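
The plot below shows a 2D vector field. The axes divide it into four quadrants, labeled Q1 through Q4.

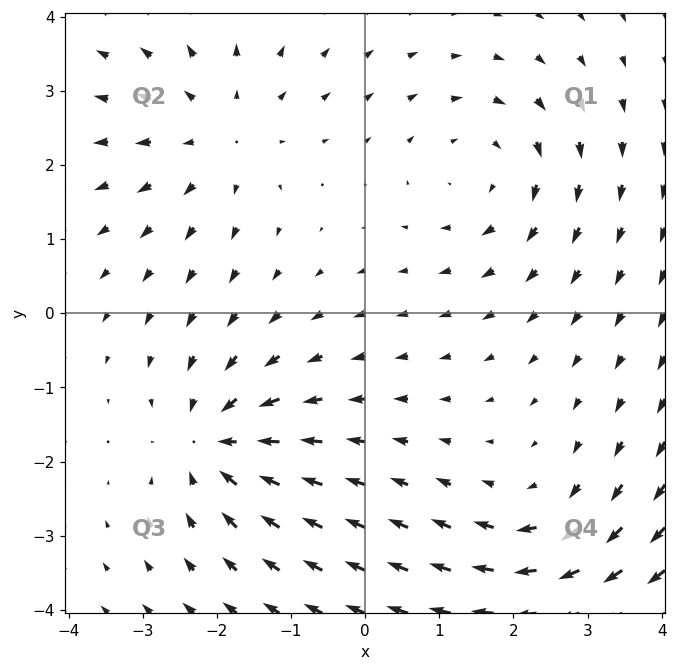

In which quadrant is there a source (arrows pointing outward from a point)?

Q2

The source sits at approximately (-2.0, 2.4), which lies in quadrant Q2. The divergence there is about +2, positive as expected for a source.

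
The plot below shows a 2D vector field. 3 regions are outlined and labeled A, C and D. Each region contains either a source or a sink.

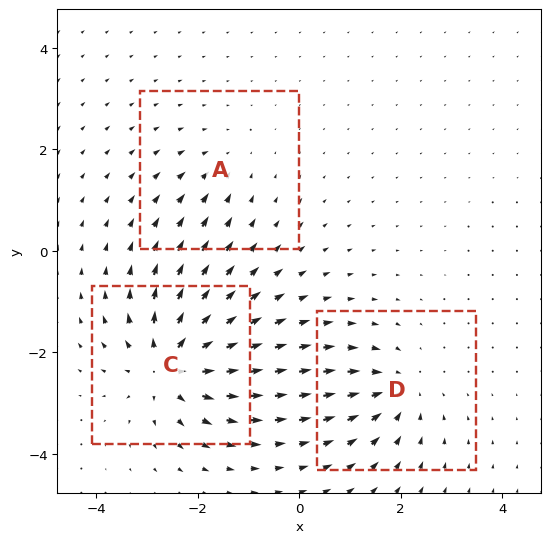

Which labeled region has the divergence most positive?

Divergence at each region's feature centre — A: about -2, C: about +6, D: about -4. Region C is most positive.

C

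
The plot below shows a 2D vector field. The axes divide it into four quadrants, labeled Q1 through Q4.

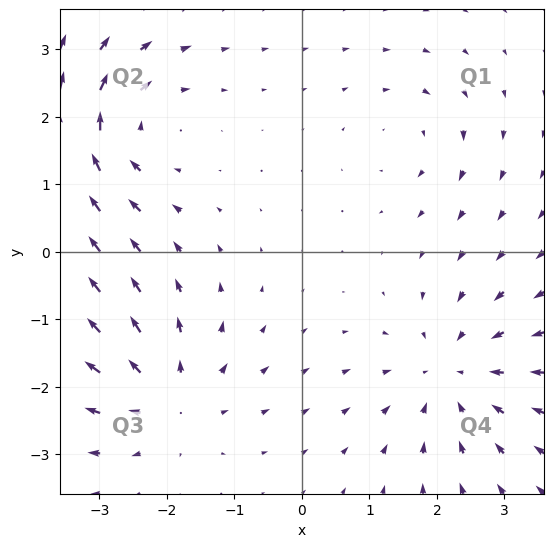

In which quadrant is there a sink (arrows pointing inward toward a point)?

Q4

The sink sits at approximately (2.2, -1.8), which lies in quadrant Q4. The divergence there is about -5, negative as expected for a sink.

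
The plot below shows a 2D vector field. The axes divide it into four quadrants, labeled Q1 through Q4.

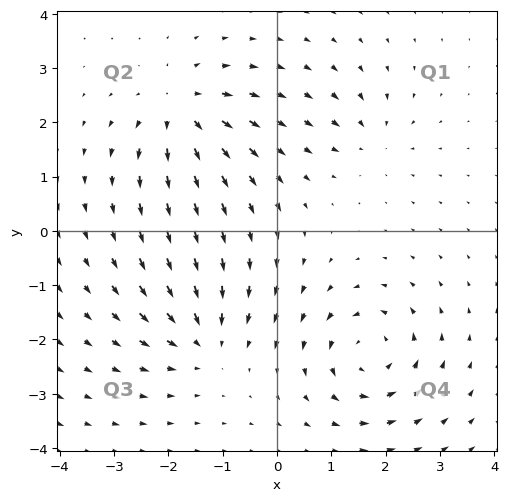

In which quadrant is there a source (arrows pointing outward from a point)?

Q2

The source sits at approximately (-1.8, 2.2), which lies in quadrant Q2. The divergence there is about +6, positive as expected for a source.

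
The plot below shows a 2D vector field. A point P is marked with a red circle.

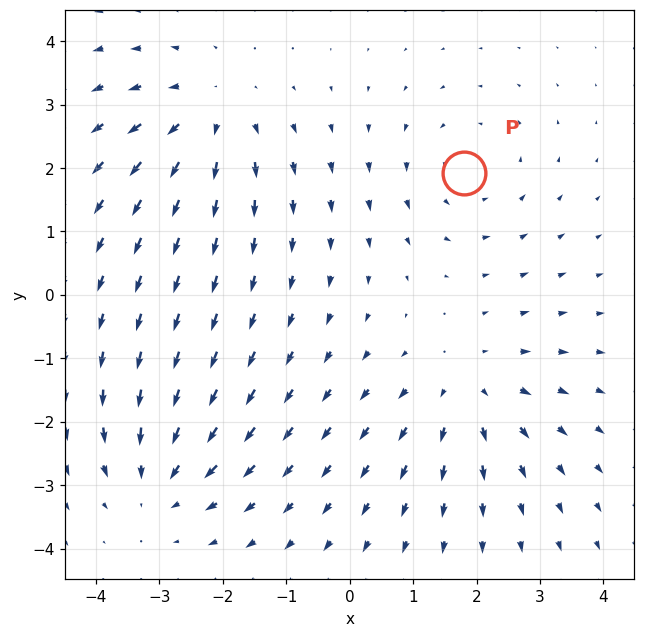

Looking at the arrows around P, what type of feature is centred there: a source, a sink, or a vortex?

At P (1.8, 1.9) the arrows circulate counterclockwise. Divergence ≈0, curl about +3 — near-zero divergence with nonzero curl is a vortex.

vortex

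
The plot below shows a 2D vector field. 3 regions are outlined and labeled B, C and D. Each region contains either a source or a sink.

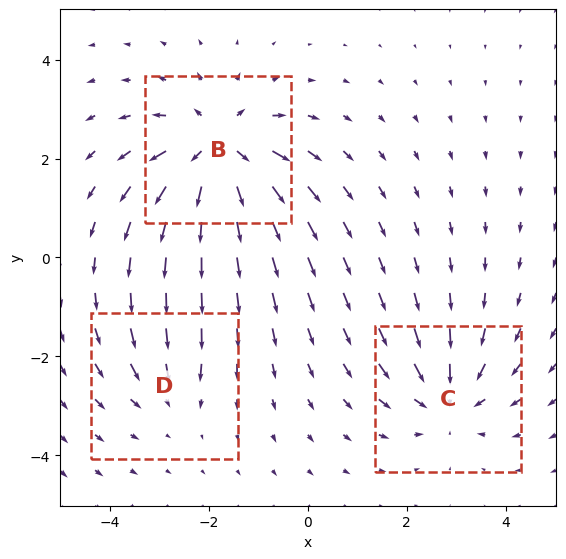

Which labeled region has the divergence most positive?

B

Divergence at each region's feature centre — B: about +5, C: about -3, D: about -2. Region B is most positive.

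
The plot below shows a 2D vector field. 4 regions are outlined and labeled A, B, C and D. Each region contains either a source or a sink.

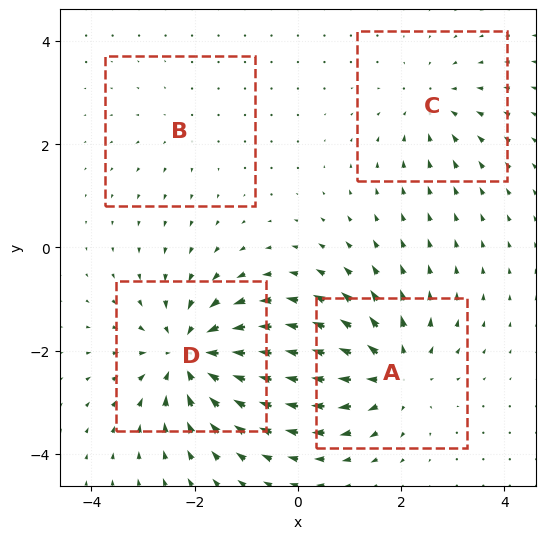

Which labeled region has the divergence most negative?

Divergence at each region's feature centre — A: about +5, B: about +2, C: about -3, D: about -6. Region D is most negative.

D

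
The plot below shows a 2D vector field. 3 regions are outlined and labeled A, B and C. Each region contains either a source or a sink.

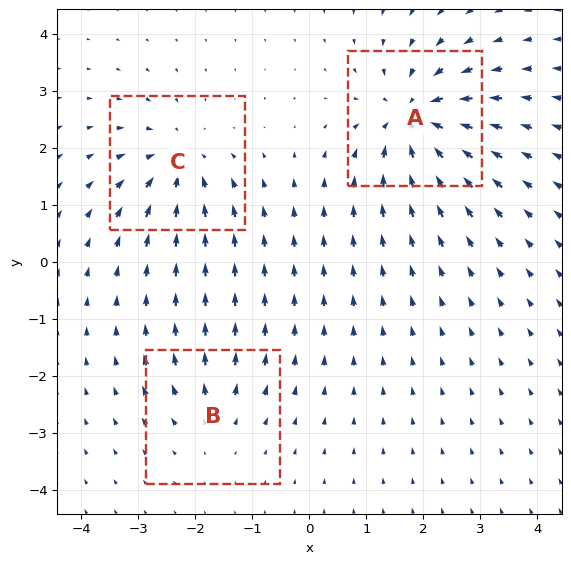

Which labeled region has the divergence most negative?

A

Divergence at each region's feature centre — A: about -6, B: about +2, C: about -4. Region A is most negative.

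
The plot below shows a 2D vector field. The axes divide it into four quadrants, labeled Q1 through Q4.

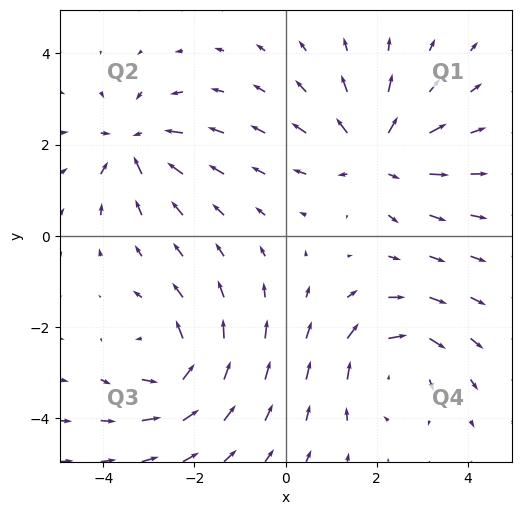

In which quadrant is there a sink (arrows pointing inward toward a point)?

The sink sits at approximately (-3.3, 2.0), which lies in quadrant Q2. The divergence there is about -4, negative as expected for a sink.

Q2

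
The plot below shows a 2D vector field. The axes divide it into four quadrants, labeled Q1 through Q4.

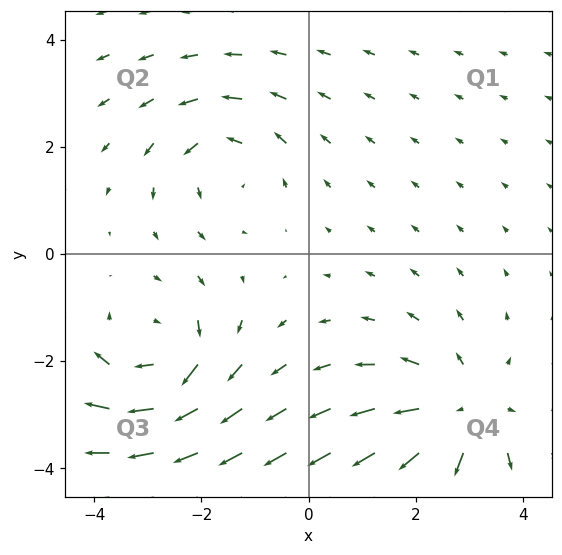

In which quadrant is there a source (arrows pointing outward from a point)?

Q4

The source sits at approximately (2.9, -3.0), which lies in quadrant Q4. The divergence there is about +4, positive as expected for a source.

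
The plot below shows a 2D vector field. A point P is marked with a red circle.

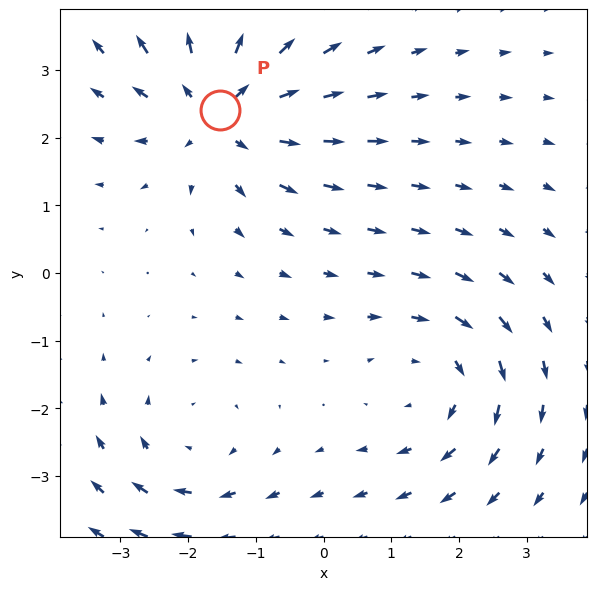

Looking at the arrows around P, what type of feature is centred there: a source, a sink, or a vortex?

source

At P (-1.5, 2.4) the arrows spread outward. Divergence about +5, curl ≈0 — positive divergence with near-zero curl is a source.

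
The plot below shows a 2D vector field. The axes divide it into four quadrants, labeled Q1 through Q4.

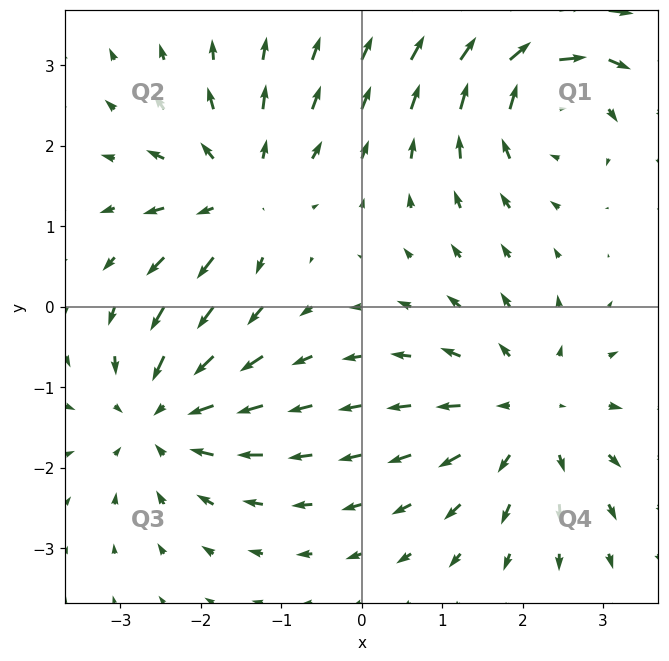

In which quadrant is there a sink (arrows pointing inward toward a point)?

Q3

The sink sits at approximately (-2.5, -1.3), which lies in quadrant Q3. The divergence there is about -4, negative as expected for a sink.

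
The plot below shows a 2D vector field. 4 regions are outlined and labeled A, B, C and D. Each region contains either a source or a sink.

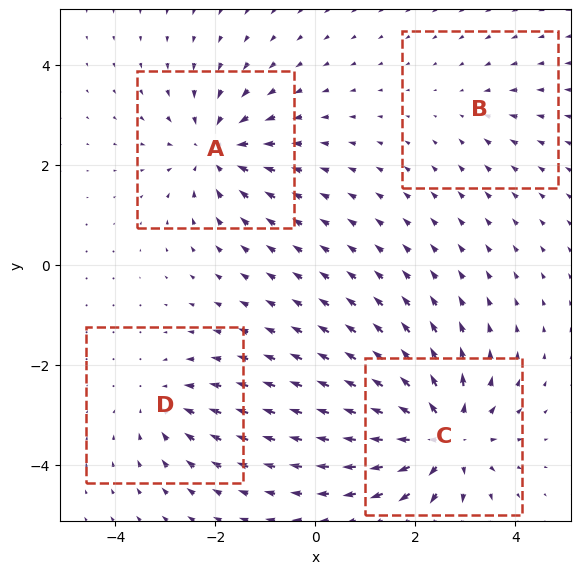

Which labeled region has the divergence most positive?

Divergence at each region's feature centre — A: about -5, B: about -2, C: about +7, D: about -3. Region C is most positive.

C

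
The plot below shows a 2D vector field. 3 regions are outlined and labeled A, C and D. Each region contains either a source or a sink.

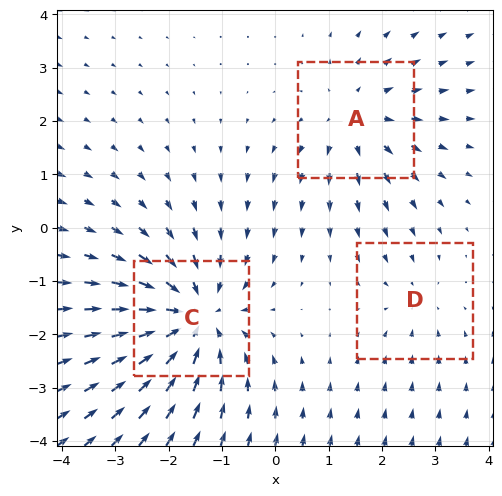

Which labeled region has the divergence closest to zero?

Divergence at each region's feature centre — A: about +3, C: about -5, D: about -2. Region D is closest to zero.

D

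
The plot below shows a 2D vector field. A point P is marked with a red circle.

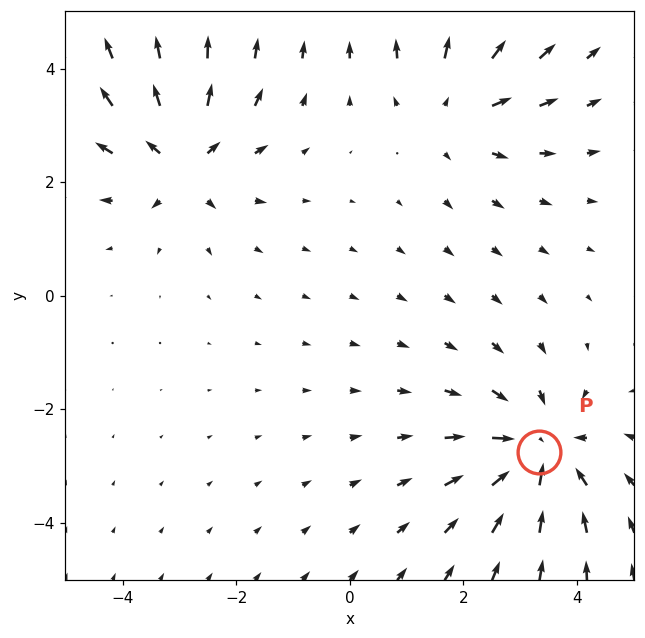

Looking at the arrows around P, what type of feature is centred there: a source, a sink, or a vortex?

sink

At P (3.3, -2.8) the arrows converge inward. Divergence about -4, curl ≈0 — negative divergence with near-zero curl is a sink.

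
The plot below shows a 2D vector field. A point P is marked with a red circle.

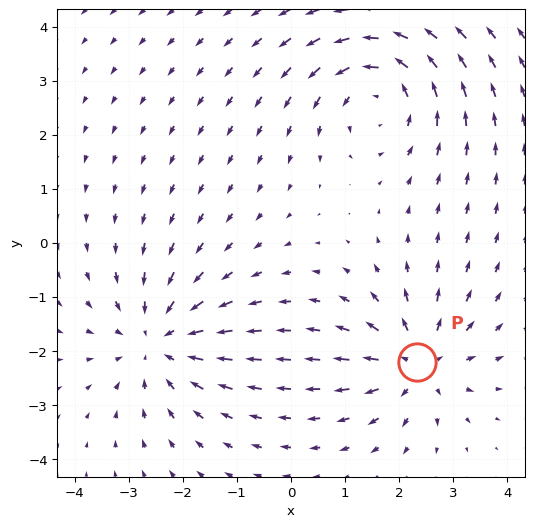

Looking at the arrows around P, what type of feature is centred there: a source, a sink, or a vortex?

At P (2.3, -2.2) the arrows spread outward. Divergence about +5, curl ≈0 — positive divergence with near-zero curl is a source.

source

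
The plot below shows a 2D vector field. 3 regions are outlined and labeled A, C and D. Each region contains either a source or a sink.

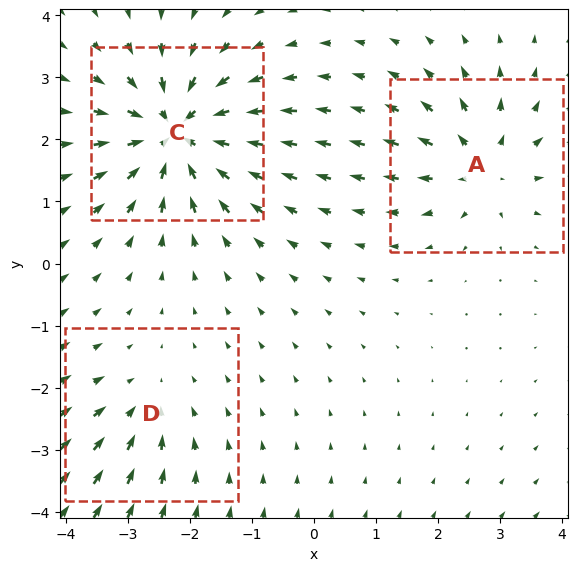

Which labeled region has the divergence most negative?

Divergence at each region's feature centre — A: about +4, C: about -6, D: about -2. Region C is most negative.

C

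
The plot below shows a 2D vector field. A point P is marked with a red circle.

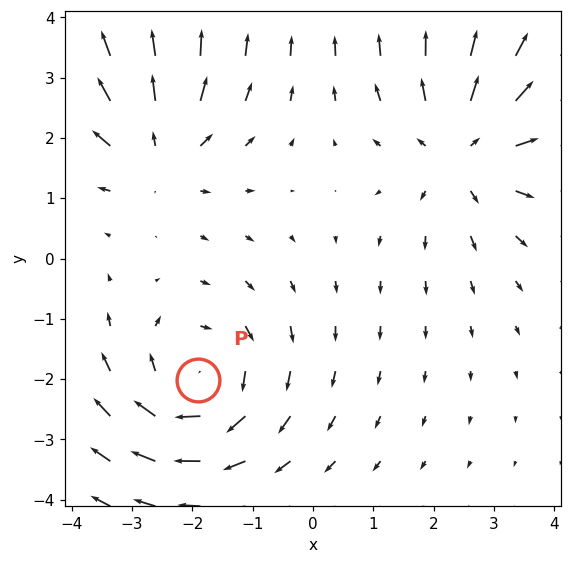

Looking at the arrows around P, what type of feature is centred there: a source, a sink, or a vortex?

vortex

At P (-1.9, -2.0) the arrows circulate clockwise. Divergence ≈0, curl about -3 — near-zero divergence with nonzero curl is a vortex.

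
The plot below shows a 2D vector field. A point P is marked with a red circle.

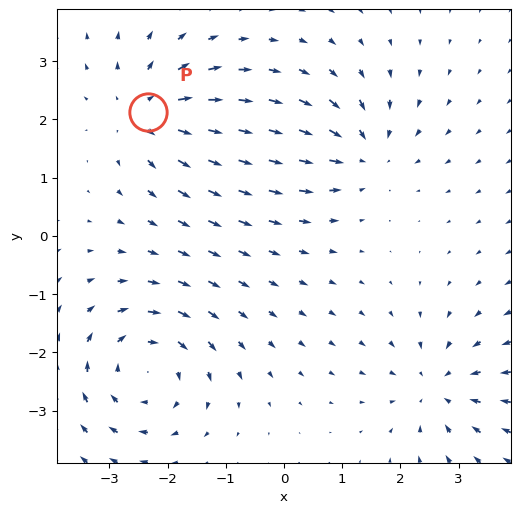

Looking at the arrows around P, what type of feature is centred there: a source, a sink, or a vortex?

source

At P (-2.3, 2.1) the arrows spread outward. Divergence about +4, curl ≈0 — positive divergence with near-zero curl is a source.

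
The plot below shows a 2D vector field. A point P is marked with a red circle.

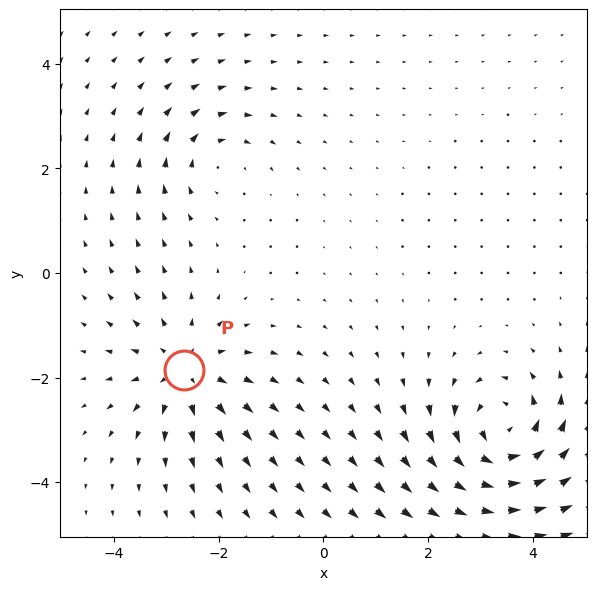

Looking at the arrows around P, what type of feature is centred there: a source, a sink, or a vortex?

source

At P (-2.7, -1.9) the arrows spread outward. Divergence about +4, curl ≈0 — positive divergence with near-zero curl is a source.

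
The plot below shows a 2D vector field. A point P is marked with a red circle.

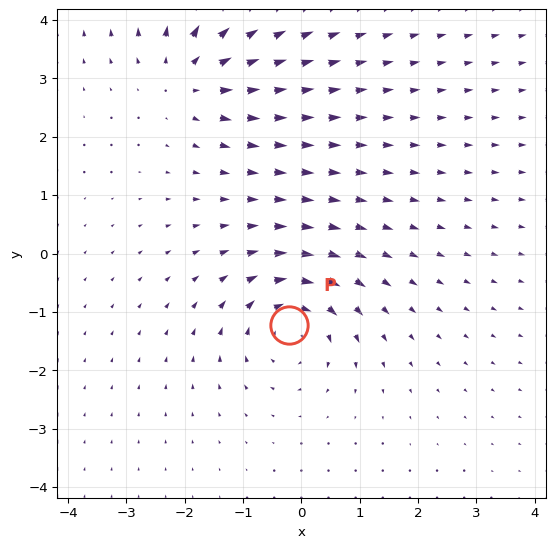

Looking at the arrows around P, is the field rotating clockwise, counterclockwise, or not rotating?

clockwise

Near P at (-0.2, -1.2) the arrows circulate clockwise. The curl (z-component) there is about -5; negative curl means clockwise rotation.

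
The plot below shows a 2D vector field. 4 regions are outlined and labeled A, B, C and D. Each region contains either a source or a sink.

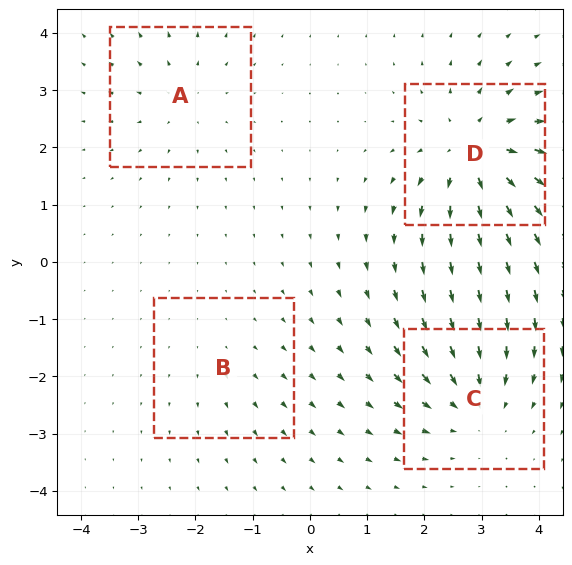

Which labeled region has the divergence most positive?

D

Divergence at each region's feature centre — A: about +3, B: about +2, C: about -5, D: about +7. Region D is most positive.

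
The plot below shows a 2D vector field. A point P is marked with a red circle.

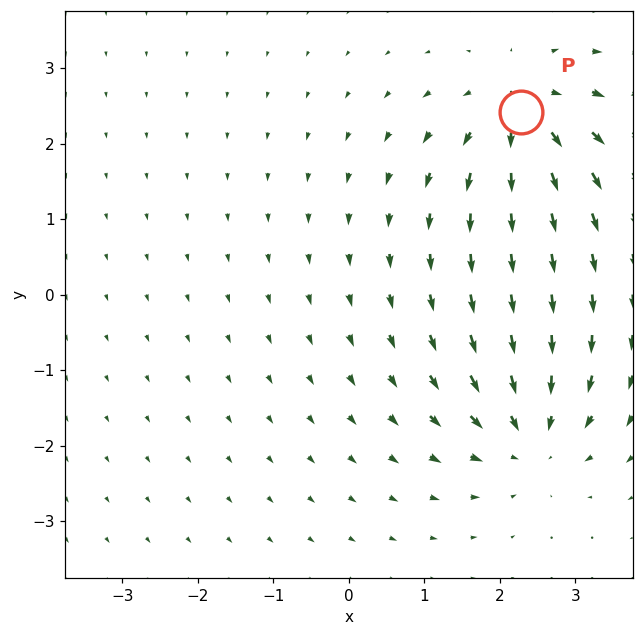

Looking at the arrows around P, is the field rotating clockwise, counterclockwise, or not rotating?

not rotating

Near P at (2.3, 2.4) the arrows show no circulation. The curl there is ≈0.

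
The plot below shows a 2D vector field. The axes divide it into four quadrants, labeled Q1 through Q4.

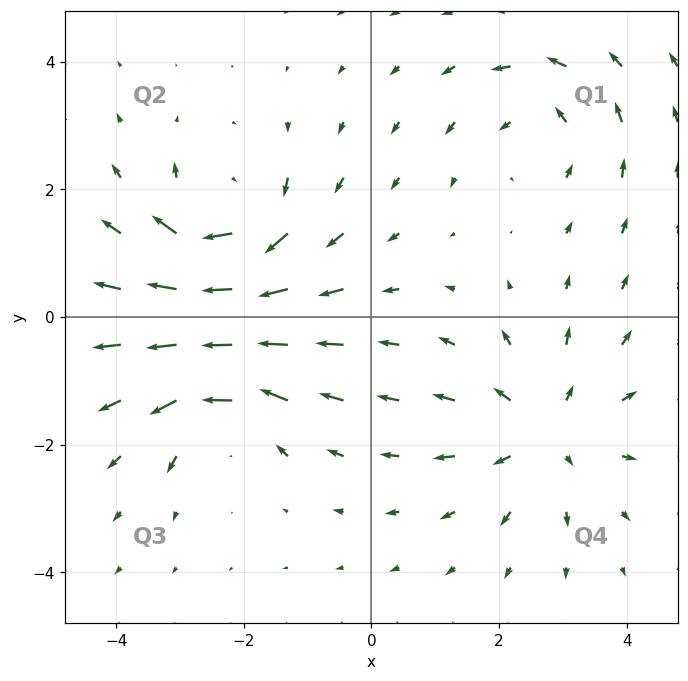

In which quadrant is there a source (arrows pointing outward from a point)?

Q4

The source sits at approximately (2.7, -1.8), which lies in quadrant Q4. The divergence there is about +4, positive as expected for a source.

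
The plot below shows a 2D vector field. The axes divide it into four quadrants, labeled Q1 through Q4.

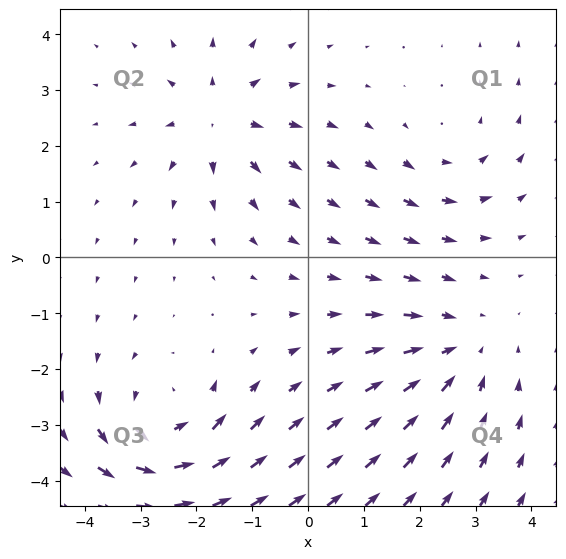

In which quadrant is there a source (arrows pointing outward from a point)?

The source sits at approximately (-1.6, 2.5), which lies in quadrant Q2. The divergence there is about +4, positive as expected for a source.

Q2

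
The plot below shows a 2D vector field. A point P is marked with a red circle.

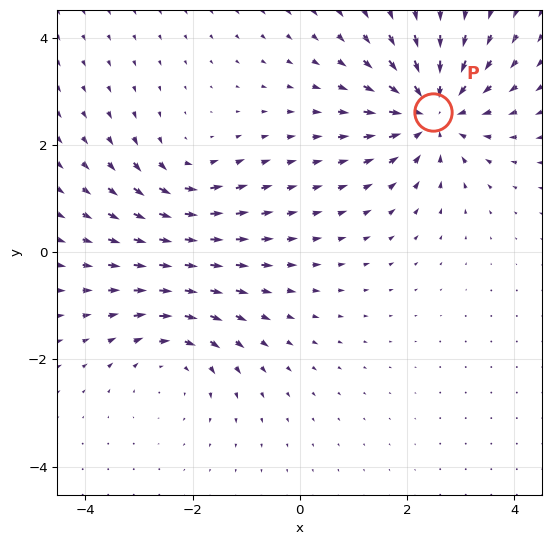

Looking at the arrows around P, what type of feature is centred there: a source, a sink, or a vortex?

sink

At P (2.5, 2.6) the arrows converge inward. Divergence about -5, curl ≈0 — negative divergence with near-zero curl is a sink.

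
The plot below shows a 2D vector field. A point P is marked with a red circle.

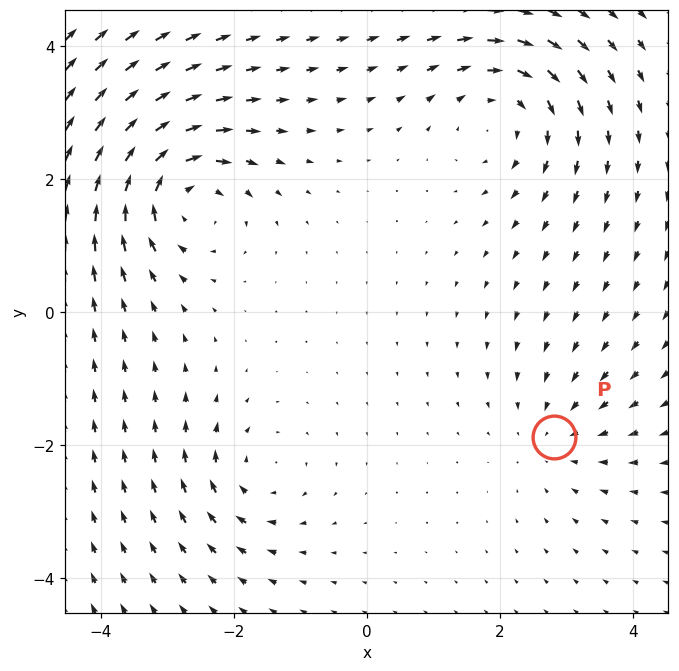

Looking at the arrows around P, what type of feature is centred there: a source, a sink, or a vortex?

At P (2.8, -1.9) the arrows converge inward. Divergence about -3, curl ≈0 — negative divergence with near-zero curl is a sink.

sink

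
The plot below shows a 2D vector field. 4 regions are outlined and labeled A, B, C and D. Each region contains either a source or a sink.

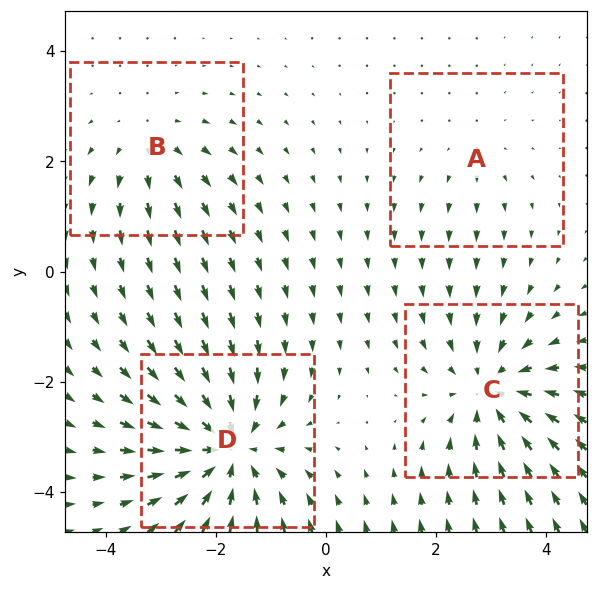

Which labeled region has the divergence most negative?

Divergence at each region's feature centre — A: about +2, B: about +3, C: about -5, D: about -6. Region D is most negative.

D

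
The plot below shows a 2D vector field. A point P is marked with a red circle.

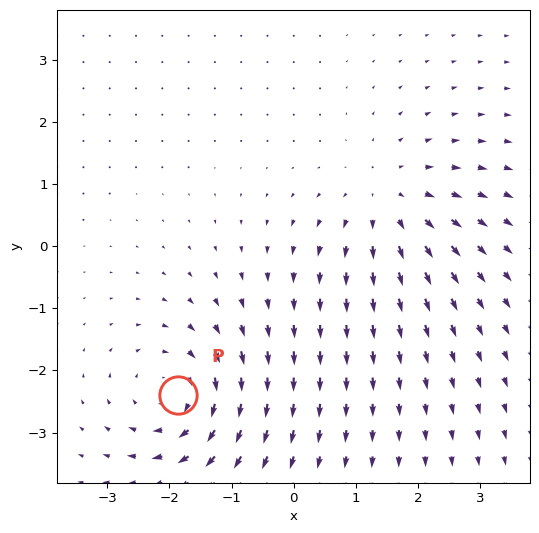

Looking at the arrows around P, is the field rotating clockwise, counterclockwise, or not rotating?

Near P at (-1.9, -2.4) the arrows circulate clockwise. The curl (z-component) there is about -5; negative curl means clockwise rotation.

clockwise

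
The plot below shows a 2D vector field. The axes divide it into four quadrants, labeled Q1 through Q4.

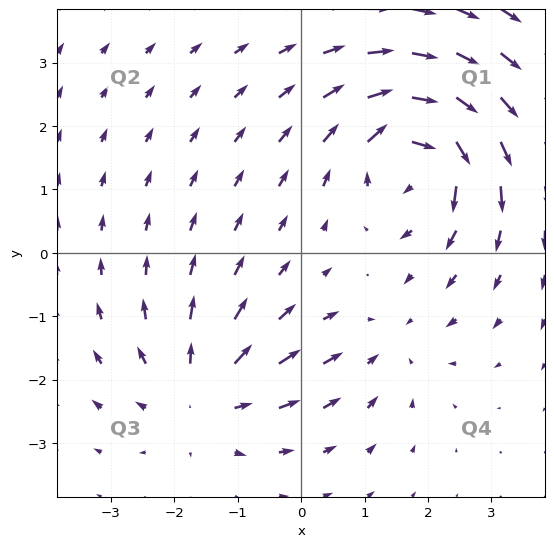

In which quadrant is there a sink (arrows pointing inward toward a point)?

The sink sits at approximately (1.4, -1.4), which lies in quadrant Q4. The divergence there is about -3, negative as expected for a sink.

Q4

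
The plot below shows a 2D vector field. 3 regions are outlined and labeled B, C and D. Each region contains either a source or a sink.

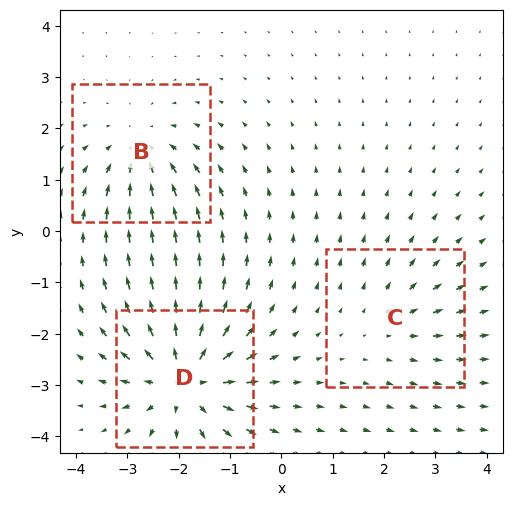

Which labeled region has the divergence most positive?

Divergence at each region's feature centre — B: about -3, C: about +2, D: about +5. Region D is most positive.

D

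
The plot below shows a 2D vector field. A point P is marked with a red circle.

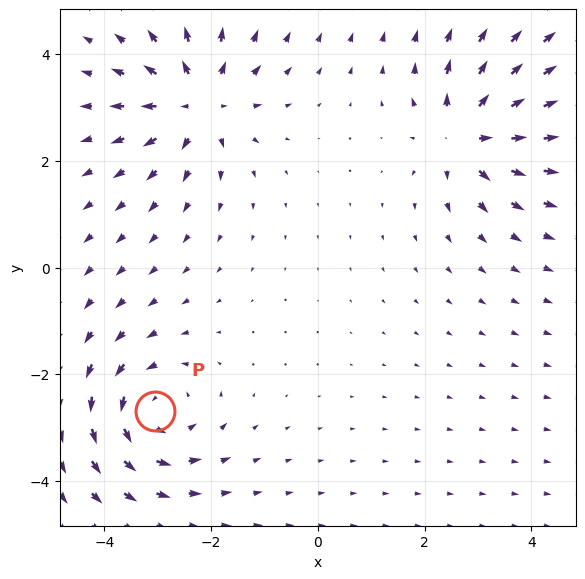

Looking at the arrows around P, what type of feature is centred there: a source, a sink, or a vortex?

vortex

At P (-3.0, -2.7) the arrows circulate counterclockwise. Divergence ≈0, curl about +5 — near-zero divergence with nonzero curl is a vortex.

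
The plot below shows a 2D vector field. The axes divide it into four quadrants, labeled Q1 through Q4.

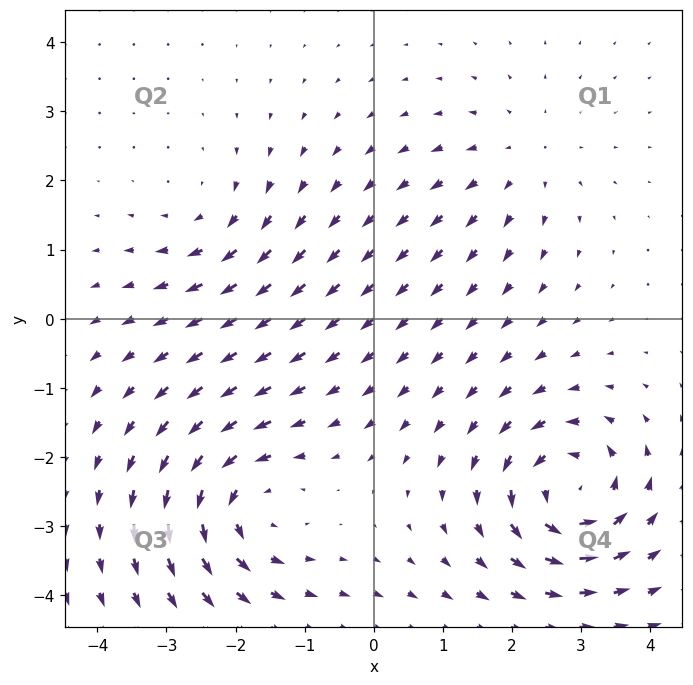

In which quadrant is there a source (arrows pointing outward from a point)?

The source sits at approximately (2.1, 2.3), which lies in quadrant Q1. The divergence there is about +2, positive as expected for a source.

Q1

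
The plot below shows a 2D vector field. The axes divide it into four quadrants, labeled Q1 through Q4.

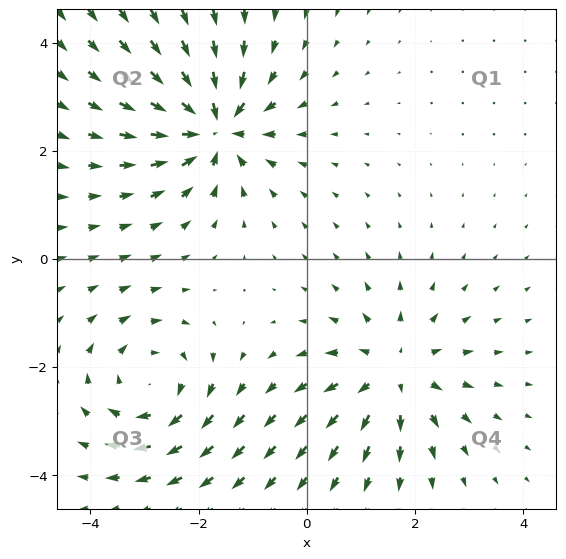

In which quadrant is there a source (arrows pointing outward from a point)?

Q4

The source sits at approximately (1.6, -2.1), which lies in quadrant Q4. The divergence there is about +3, positive as expected for a source.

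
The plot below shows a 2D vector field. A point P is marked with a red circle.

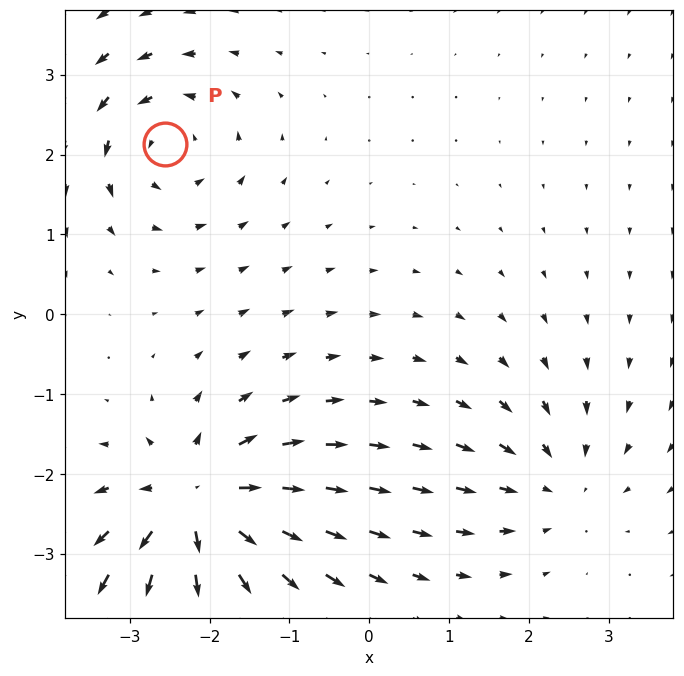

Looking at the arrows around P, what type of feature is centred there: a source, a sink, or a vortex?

vortex

At P (-2.6, 2.1) the arrows circulate counterclockwise. Divergence ≈0, curl about +4 — near-zero divergence with nonzero curl is a vortex.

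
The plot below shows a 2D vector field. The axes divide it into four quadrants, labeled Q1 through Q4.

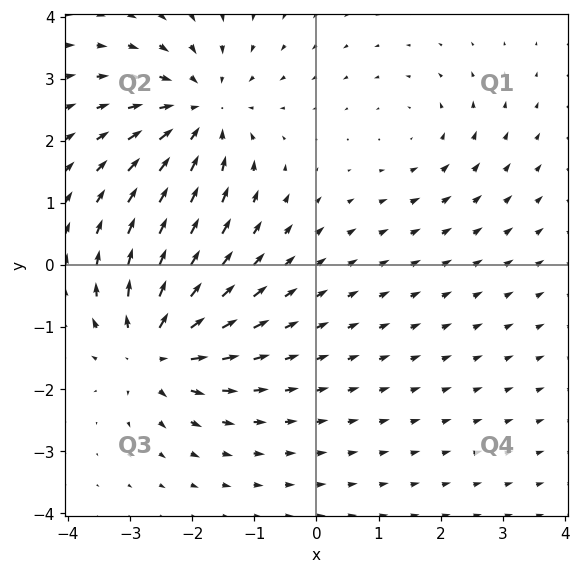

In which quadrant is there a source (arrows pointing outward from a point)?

The source sits at approximately (-2.6, -1.3), which lies in quadrant Q3. The divergence there is about +6, positive as expected for a source.

Q3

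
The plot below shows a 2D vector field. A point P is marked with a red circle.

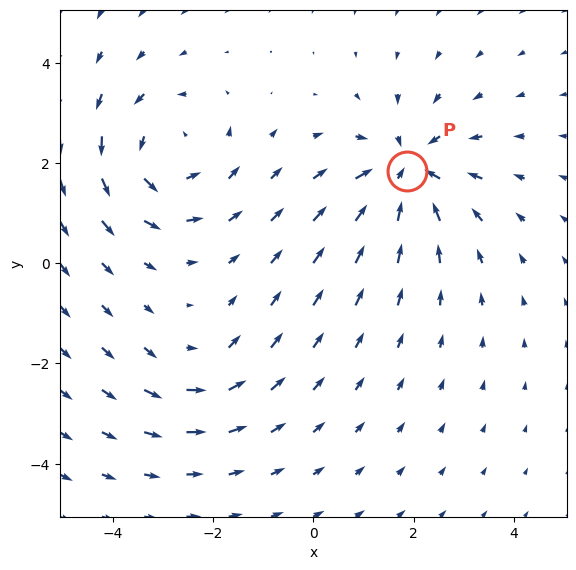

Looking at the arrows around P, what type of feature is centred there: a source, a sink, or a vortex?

sink

At P (1.9, 1.8) the arrows converge inward. Divergence about -5, curl ≈0 — negative divergence with near-zero curl is a sink.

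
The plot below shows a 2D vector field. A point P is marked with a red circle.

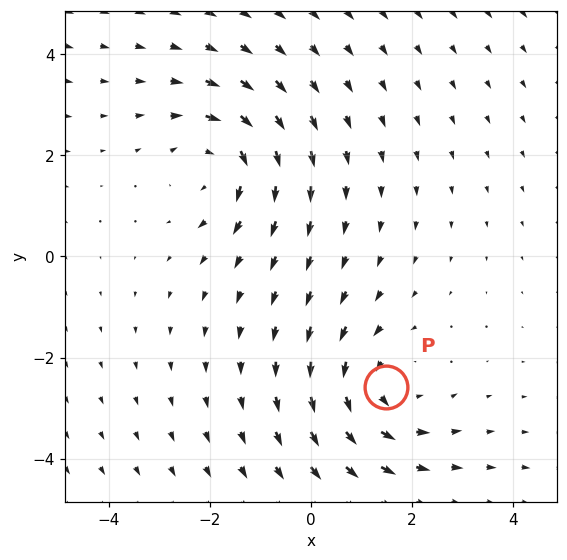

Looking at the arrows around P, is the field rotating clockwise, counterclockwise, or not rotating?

counterclockwise

Near P at (1.5, -2.6) the arrows circulate counterclockwise. The curl (z-component) there is about +2; positive curl means counterclockwise rotation.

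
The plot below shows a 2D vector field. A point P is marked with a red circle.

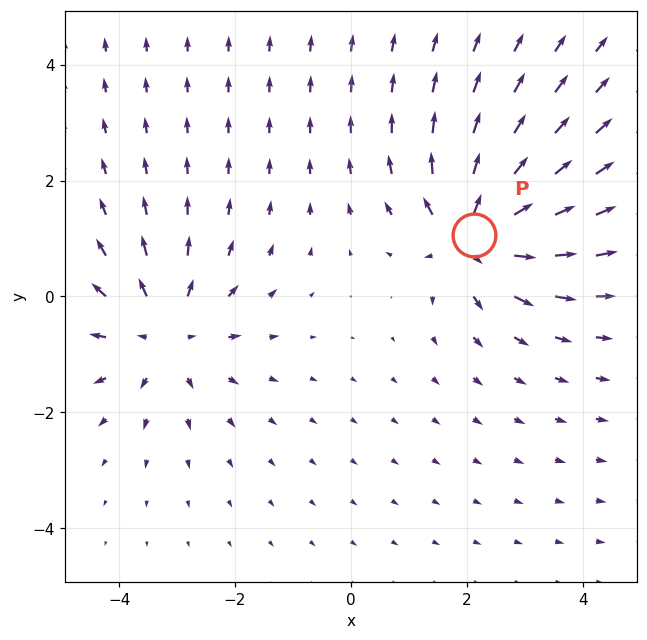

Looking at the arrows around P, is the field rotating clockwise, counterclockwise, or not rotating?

Near P at (2.1, 1.1) the arrows show no circulation. The curl there is ≈0.

not rotating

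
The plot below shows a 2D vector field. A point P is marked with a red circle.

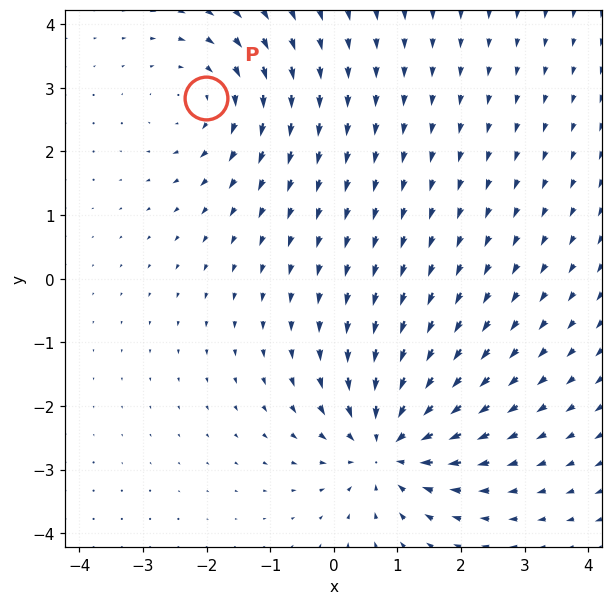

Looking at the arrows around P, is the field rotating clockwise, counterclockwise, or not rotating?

clockwise

Near P at (-2.0, 2.8) the arrows circulate clockwise. The curl (z-component) there is about -2; negative curl means clockwise rotation.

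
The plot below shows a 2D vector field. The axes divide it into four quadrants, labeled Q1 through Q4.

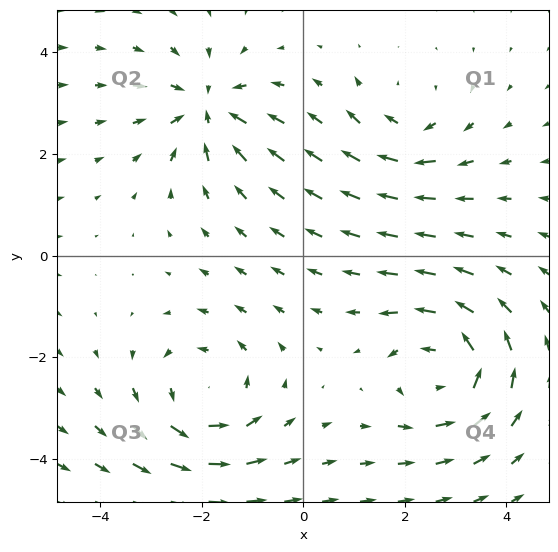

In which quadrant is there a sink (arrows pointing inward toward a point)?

The sink sits at approximately (-1.9, 2.9), which lies in quadrant Q2. The divergence there is about -5, negative as expected for a sink.

Q2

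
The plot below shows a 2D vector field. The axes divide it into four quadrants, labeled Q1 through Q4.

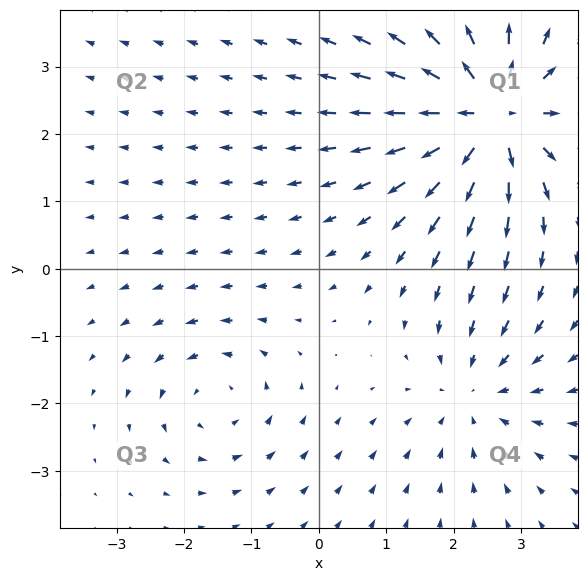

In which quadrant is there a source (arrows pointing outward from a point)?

Q1

The source sits at approximately (2.5, 2.3), which lies in quadrant Q1. The divergence there is about +7, positive as expected for a source.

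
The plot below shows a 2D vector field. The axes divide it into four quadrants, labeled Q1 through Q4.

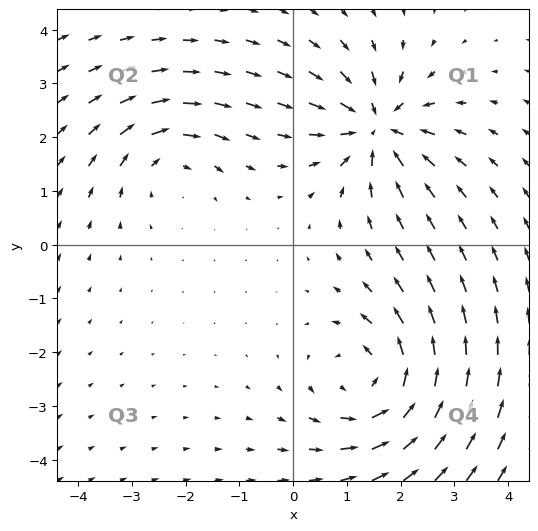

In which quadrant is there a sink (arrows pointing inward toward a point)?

The sink sits at approximately (1.6, 2.2), which lies in quadrant Q1. The divergence there is about -6, negative as expected for a sink.

Q1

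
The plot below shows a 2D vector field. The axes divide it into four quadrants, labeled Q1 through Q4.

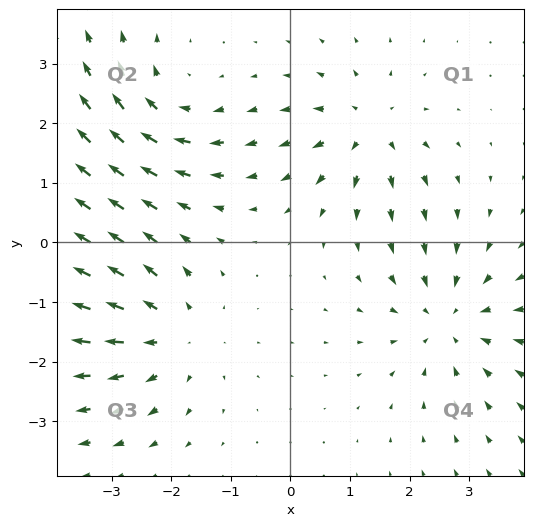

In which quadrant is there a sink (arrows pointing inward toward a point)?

Q4

The sink sits at approximately (2.7, -1.3), which lies in quadrant Q4. The divergence there is about -4, negative as expected for a sink.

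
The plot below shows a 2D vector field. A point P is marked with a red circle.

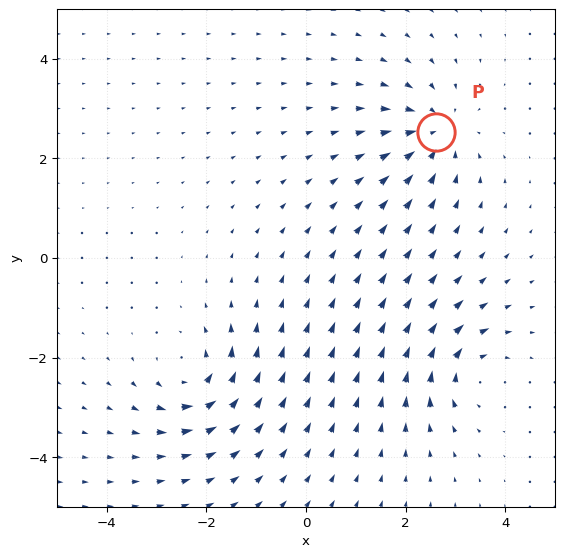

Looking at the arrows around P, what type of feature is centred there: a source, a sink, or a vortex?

sink

At P (2.6, 2.5) the arrows converge inward. Divergence about -4, curl ≈0 — negative divergence with near-zero curl is a sink.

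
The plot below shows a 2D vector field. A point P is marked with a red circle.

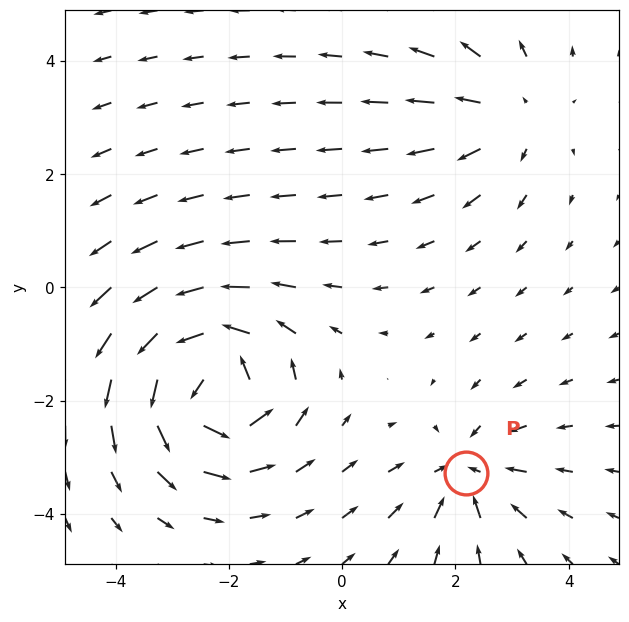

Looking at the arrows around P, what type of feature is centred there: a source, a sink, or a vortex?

sink

At P (2.2, -3.3) the arrows converge inward. Divergence about -3, curl ≈0 — negative divergence with near-zero curl is a sink.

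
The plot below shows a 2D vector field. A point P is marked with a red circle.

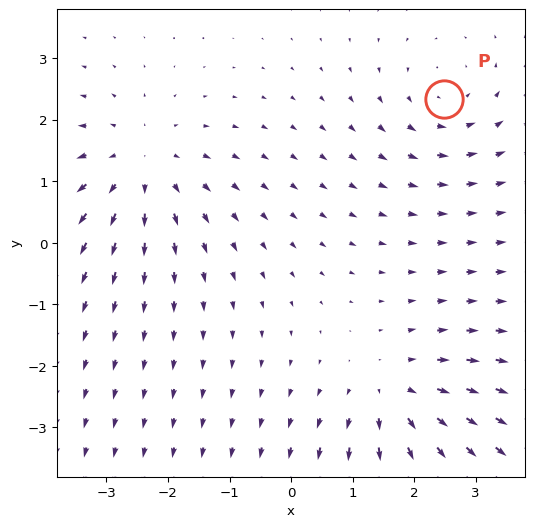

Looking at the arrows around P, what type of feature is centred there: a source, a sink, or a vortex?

At P (2.5, 2.3) the arrows circulate counterclockwise. Divergence ≈0, curl about +3 — near-zero divergence with nonzero curl is a vortex.

vortex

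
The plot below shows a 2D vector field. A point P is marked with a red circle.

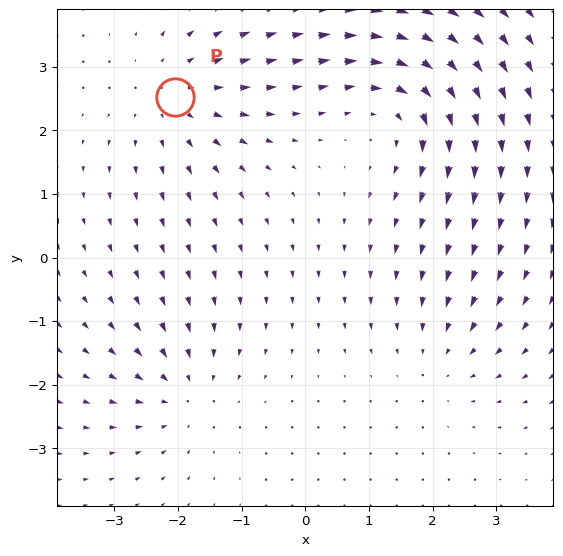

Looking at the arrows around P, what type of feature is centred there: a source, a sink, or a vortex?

source

At P (-2.1, 2.5) the arrows spread outward. Divergence about +3, curl ≈0 — positive divergence with near-zero curl is a source.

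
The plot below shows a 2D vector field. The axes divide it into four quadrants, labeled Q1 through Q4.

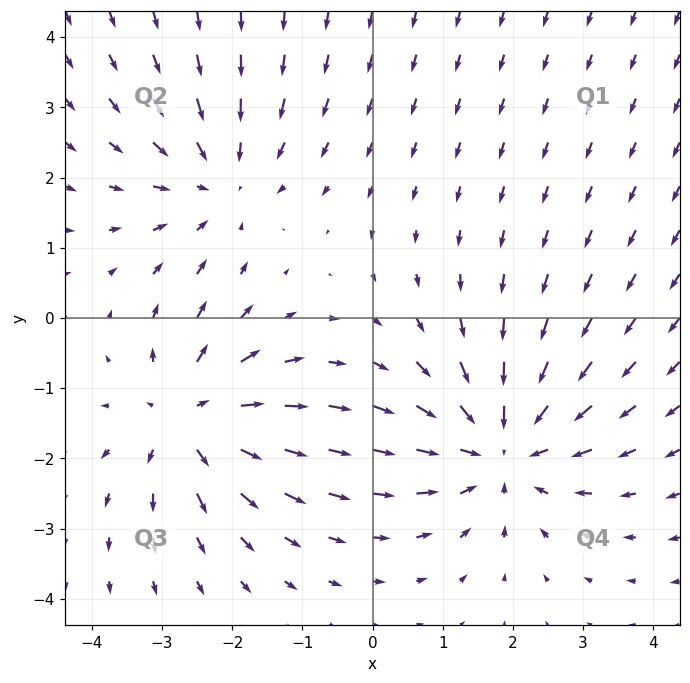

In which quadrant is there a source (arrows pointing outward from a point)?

Q3

The source sits at approximately (-2.6, -1.4), which lies in quadrant Q3. The divergence there is about +4, positive as expected for a source.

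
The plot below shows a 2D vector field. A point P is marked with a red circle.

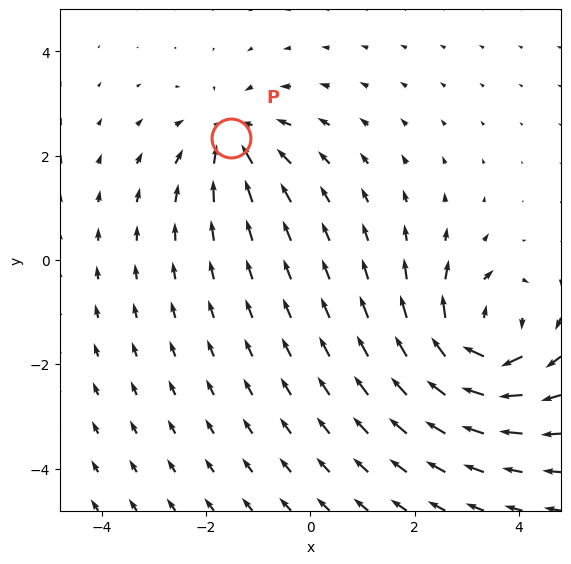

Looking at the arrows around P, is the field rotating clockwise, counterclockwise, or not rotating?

Near P at (-1.5, 2.3) the arrows show no circulation. The curl there is ≈0.

not rotating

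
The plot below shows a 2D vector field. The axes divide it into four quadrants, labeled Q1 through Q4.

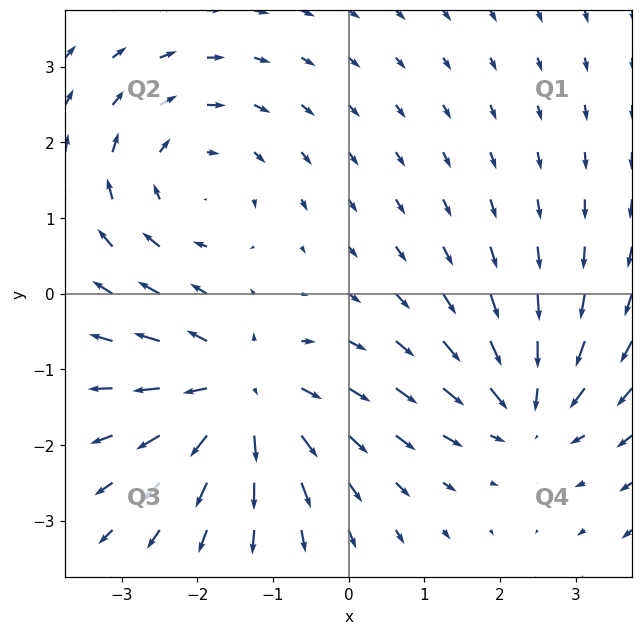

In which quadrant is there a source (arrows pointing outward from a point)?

Q3

The source sits at approximately (-1.4, -1.3), which lies in quadrant Q3. The divergence there is about +5, positive as expected for a source.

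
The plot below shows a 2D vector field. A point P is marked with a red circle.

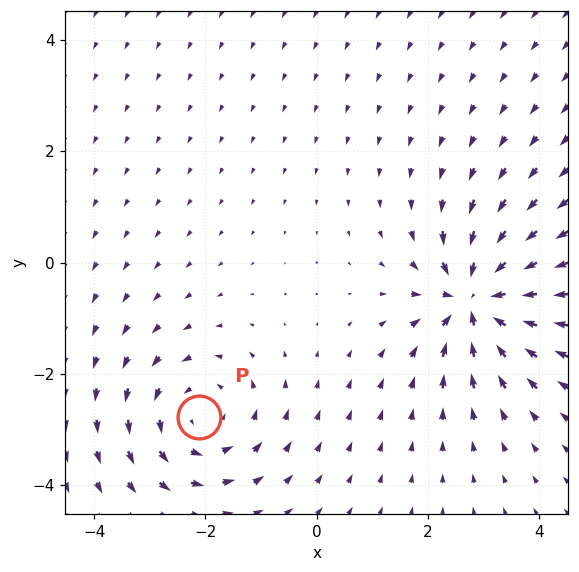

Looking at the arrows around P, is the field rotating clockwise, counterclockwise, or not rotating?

counterclockwise

Near P at (-2.1, -2.8) the arrows circulate counterclockwise. The curl (z-component) there is about +4; positive curl means counterclockwise rotation.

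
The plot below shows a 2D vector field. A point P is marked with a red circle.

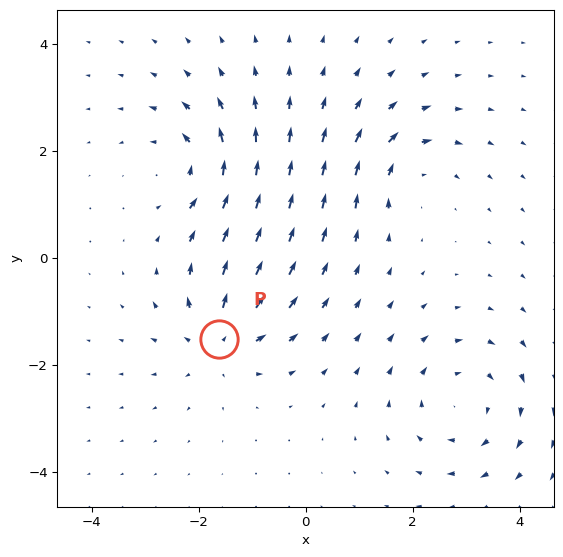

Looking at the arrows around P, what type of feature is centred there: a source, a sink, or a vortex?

At P (-1.6, -1.5) the arrows spread outward. Divergence about +5, curl ≈0 — positive divergence with near-zero curl is a source.

source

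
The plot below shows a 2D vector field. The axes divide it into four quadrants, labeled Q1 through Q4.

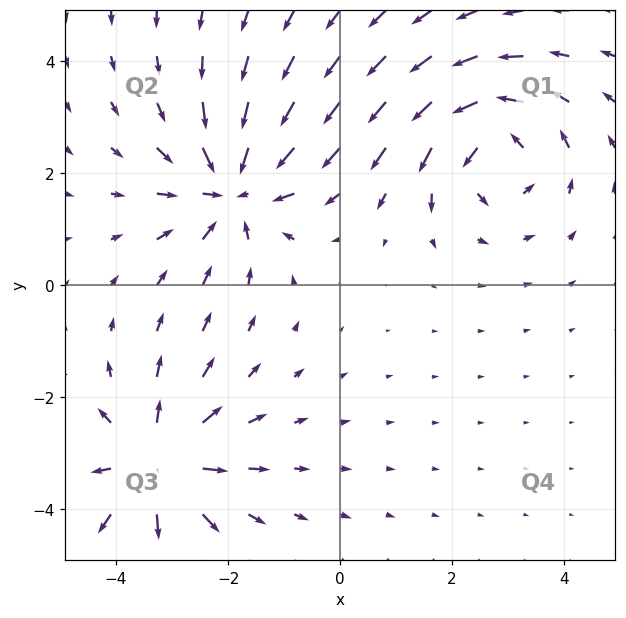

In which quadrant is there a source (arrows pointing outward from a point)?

Q3

The source sits at approximately (-3.3, -3.2), which lies in quadrant Q3. The divergence there is about +4, positive as expected for a source.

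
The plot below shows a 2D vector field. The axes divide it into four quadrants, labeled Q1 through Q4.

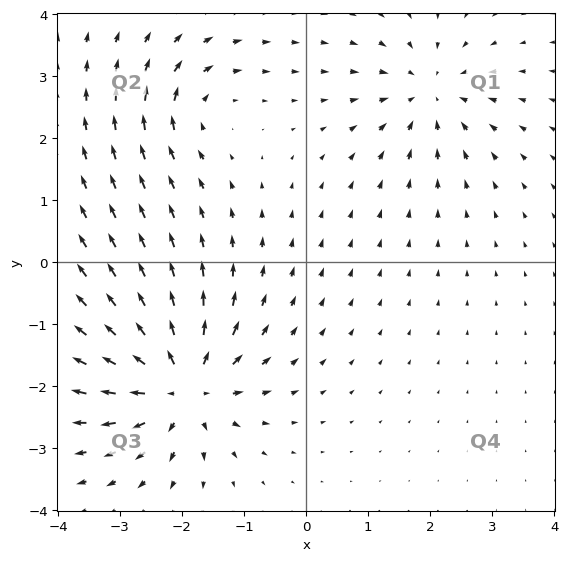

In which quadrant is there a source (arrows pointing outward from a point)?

Q3

The source sits at approximately (-2.0, -2.0), which lies in quadrant Q3. The divergence there is about +6, positive as expected for a source.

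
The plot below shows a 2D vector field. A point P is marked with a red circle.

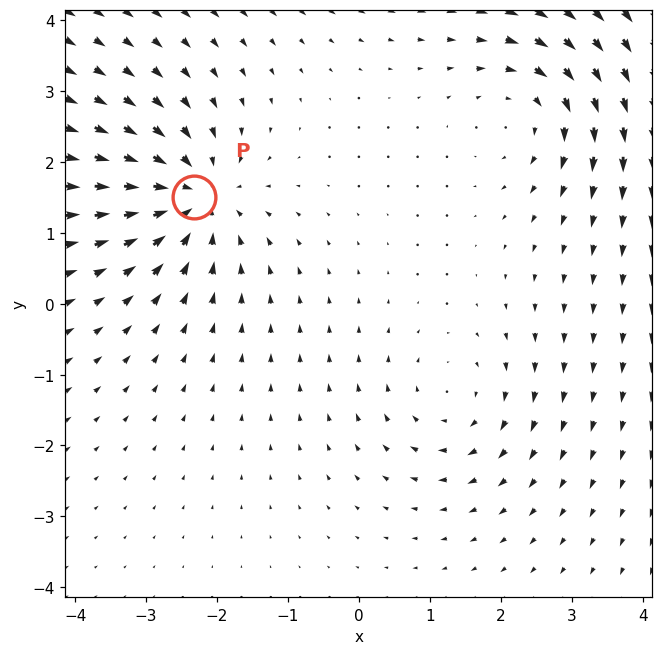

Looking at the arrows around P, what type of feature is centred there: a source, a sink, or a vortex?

At P (-2.3, 1.5) the arrows converge inward. Divergence about -5, curl ≈0 — negative divergence with near-zero curl is a sink.

sink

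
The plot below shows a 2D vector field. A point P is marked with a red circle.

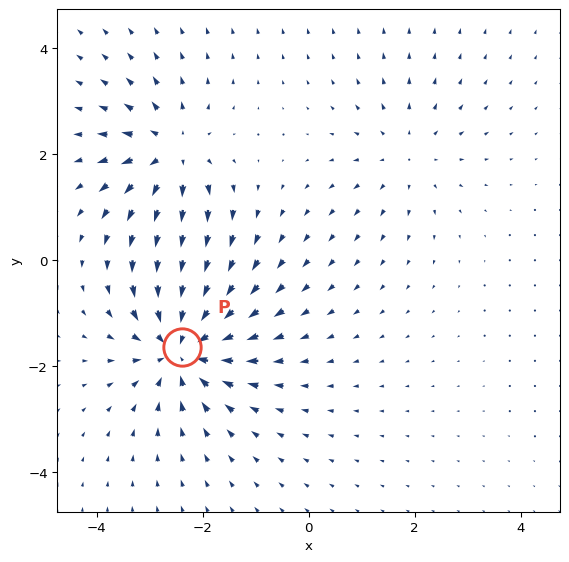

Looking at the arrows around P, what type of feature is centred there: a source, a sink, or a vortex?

sink

At P (-2.4, -1.6) the arrows converge inward. Divergence about -6, curl ≈0 — negative divergence with near-zero curl is a sink.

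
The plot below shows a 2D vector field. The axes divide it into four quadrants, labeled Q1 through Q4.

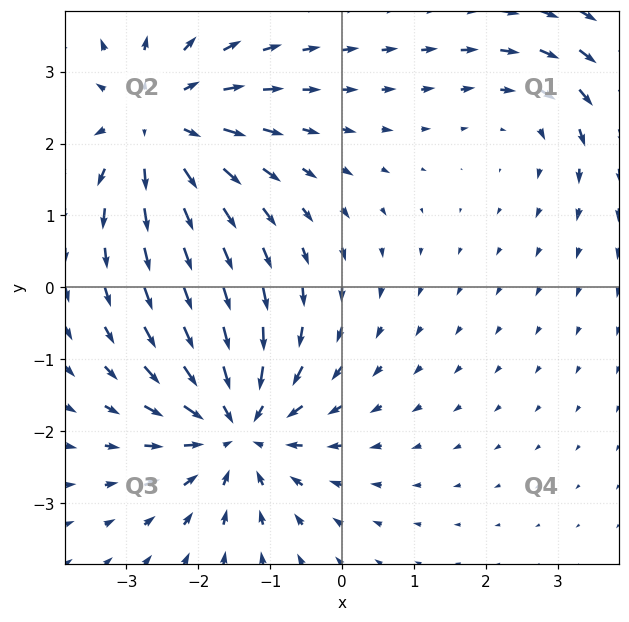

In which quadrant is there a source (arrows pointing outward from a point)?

Q2

The source sits at approximately (-2.6, 2.3), which lies in quadrant Q2. The divergence there is about +4, positive as expected for a source.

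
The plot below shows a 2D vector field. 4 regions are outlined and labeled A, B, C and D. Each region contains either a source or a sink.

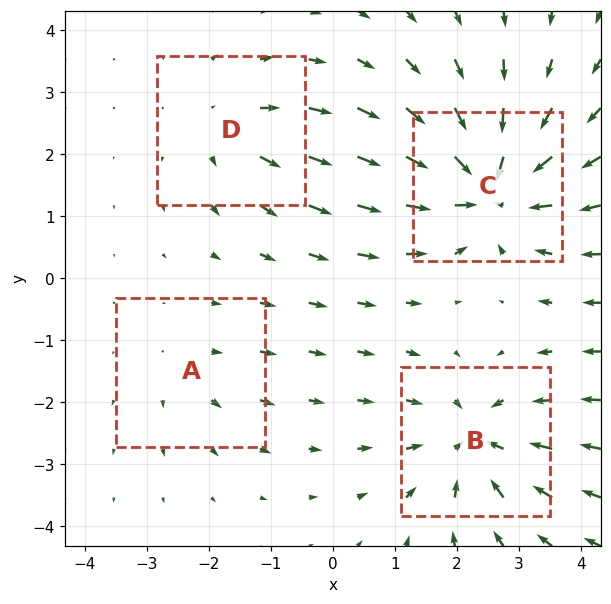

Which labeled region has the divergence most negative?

Divergence at each region's feature centre — A: about +2, B: about -5, C: about -7, D: about +3. Region C is most negative.

C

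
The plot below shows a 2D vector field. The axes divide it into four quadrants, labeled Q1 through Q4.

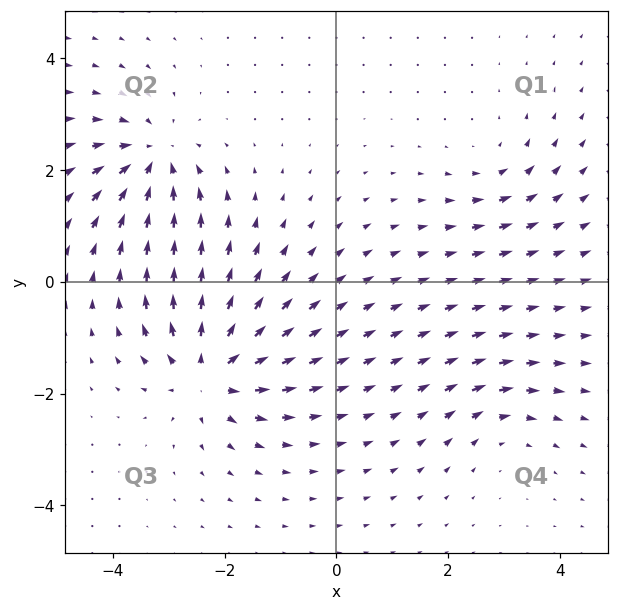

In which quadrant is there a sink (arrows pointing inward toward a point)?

The sink sits at approximately (-3.3, 2.2), which lies in quadrant Q2. The divergence there is about -6, negative as expected for a sink.

Q2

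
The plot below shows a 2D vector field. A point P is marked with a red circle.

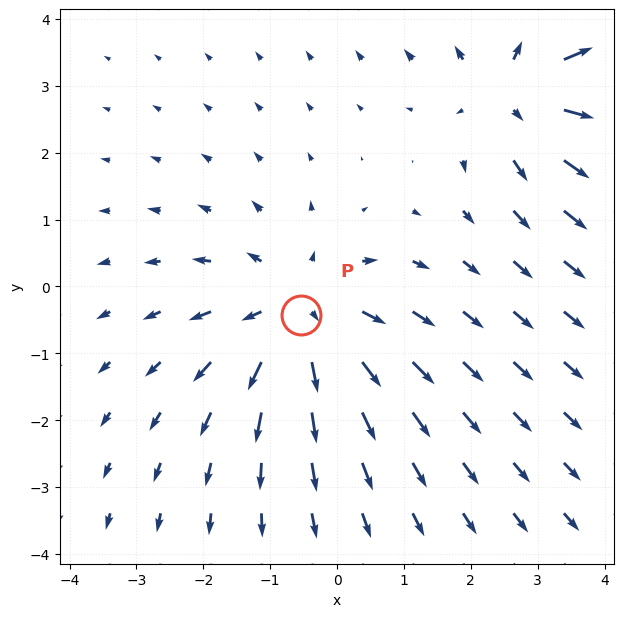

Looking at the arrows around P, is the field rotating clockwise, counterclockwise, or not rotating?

Near P at (-0.5, -0.4) the arrows show no circulation. The curl there is ≈0.

not rotating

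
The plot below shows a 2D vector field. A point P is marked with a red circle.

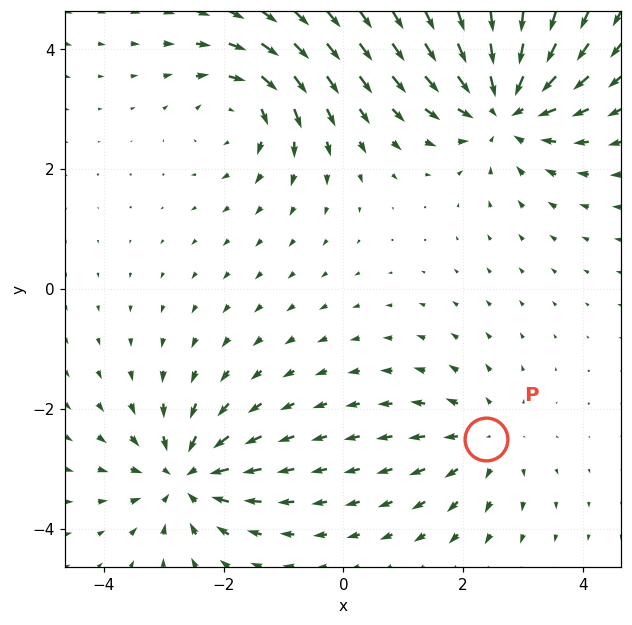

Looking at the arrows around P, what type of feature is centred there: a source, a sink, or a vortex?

At P (2.4, -2.5) the arrows spread outward. Divergence about +3, curl ≈0 — positive divergence with near-zero curl is a source.

source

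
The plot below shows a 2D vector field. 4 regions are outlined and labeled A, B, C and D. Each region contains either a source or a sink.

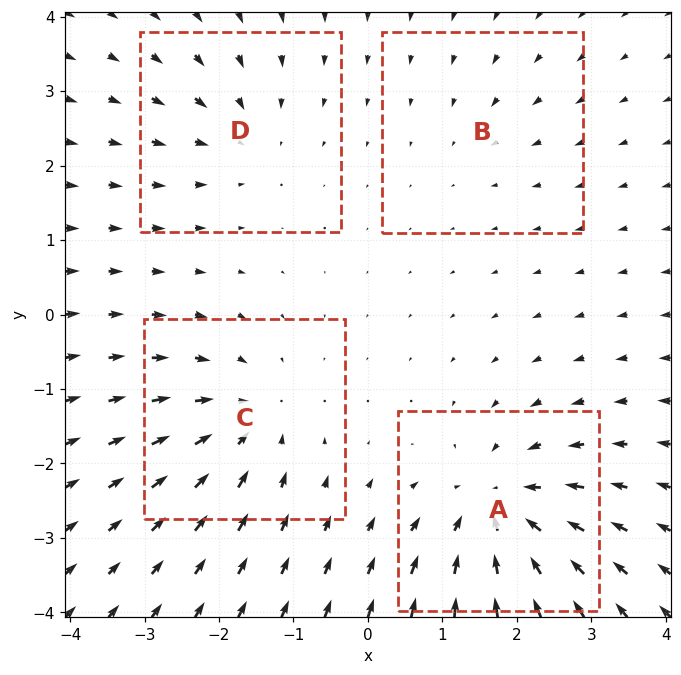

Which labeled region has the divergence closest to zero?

Divergence at each region's feature centre — A: about -7, B: about -2, C: about -5, D: about -4. Region B is closest to zero.

B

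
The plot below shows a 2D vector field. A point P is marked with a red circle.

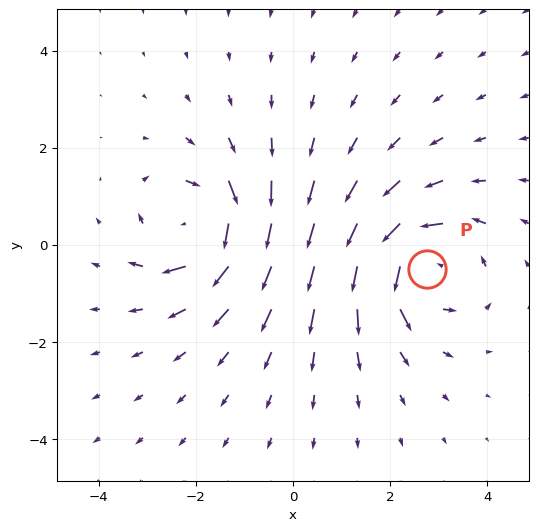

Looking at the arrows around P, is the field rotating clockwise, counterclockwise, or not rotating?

counterclockwise

Near P at (2.8, -0.5) the arrows circulate counterclockwise. The curl (z-component) there is about +4; positive curl means counterclockwise rotation.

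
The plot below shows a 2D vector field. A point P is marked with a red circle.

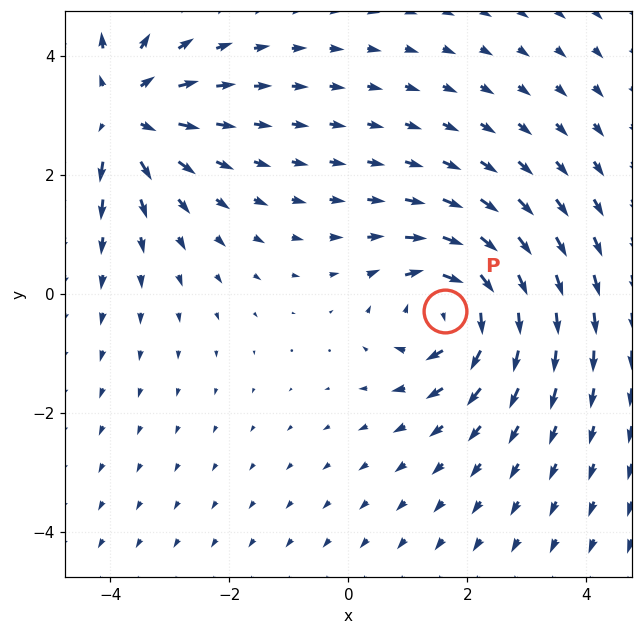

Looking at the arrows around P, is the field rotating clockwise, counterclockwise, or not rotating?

Near P at (1.6, -0.3) the arrows circulate clockwise. The curl (z-component) there is about -5; negative curl means clockwise rotation.

clockwise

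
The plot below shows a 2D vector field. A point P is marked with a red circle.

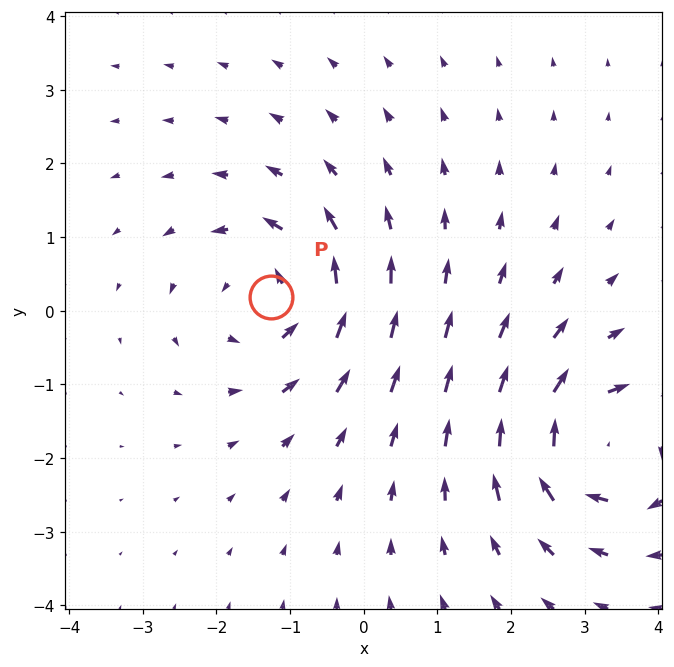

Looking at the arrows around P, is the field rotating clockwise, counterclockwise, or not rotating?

counterclockwise

Near P at (-1.3, 0.2) the arrows circulate counterclockwise. The curl (z-component) there is about +4; positive curl means counterclockwise rotation.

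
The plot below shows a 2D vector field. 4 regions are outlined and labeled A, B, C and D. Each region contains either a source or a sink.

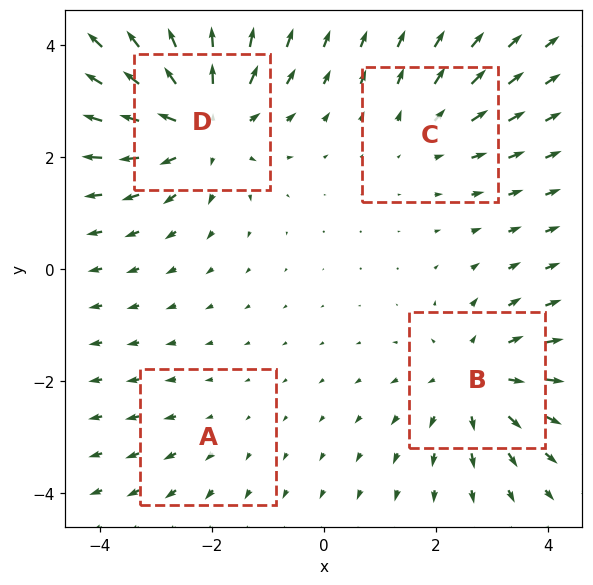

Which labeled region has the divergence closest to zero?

Divergence at each region's feature centre — A: about +2, B: about +4, C: about +3, D: about +6. Region A is closest to zero.

A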